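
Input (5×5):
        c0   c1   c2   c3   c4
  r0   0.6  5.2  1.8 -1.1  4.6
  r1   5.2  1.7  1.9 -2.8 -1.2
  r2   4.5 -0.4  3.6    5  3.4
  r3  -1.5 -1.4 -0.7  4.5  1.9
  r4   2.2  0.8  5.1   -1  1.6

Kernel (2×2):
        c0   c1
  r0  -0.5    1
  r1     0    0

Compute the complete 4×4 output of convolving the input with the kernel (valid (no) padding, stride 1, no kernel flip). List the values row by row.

4.9 -0.8 -2 5.15
-0.9 1.05 -3.75 0.2
-2.65 3.8 3.2 0.9
-0.65 0 4.85 -0.35

Output[0,0]: The receptive field on the input at this output position is [0.6 5.2 / 5.2 1.7]. Elementwise product with the kernel and sum: 0.6·-0.5 + 5.2·1.
Output[0,1]: The receptive field on the input at this output position is [5.2 1.8 / 1.7 1.9]. Elementwise product with the kernel and sum: 5.2·-0.5 + 1.8·1.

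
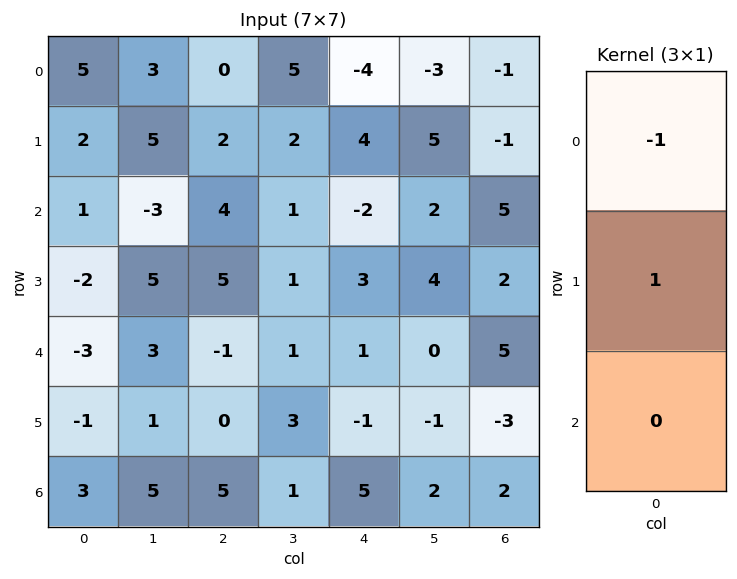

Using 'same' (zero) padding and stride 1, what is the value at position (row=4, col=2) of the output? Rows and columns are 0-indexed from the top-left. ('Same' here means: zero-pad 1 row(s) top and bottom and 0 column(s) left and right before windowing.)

The receptive field on the zero-padded input at this output position is [5 / -1 / 0]. Elementwise product with the kernel and sum: 5·-1 + -1·1.

-6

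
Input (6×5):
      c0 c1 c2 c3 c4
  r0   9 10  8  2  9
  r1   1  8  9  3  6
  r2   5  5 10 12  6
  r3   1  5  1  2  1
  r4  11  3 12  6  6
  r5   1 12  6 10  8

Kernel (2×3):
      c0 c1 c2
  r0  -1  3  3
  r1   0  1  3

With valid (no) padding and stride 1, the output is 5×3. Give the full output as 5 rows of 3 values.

80 38 46
85 74 48
48 68 49
56 34 32
64 87 58

Output[0,0]: The receptive field on the input at this output position is [9 10 8 / 1 8 9]. Elementwise product with the kernel and sum: 9·-1 + 10·3 + 8·3 + 8·1 + 9·3.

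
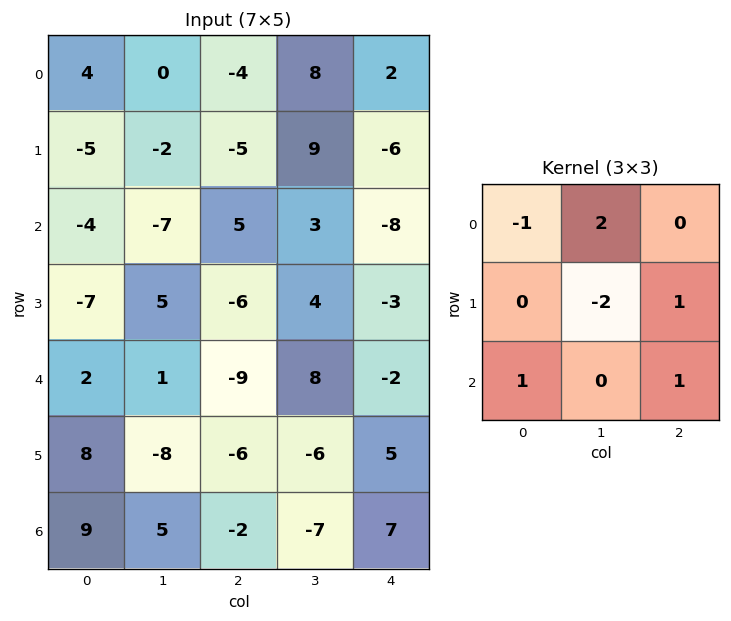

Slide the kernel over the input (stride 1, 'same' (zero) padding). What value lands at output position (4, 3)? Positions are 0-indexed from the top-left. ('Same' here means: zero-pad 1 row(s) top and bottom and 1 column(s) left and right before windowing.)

The receptive field on the zero-padded input at this output position is [-6 4 -3 / -9 8 -2 / -6 -6 5]. Elementwise product with the kernel and sum: -6·-1 + 4·2 + 8·-2 + -2·1 + -6·1 + 5·1.

-5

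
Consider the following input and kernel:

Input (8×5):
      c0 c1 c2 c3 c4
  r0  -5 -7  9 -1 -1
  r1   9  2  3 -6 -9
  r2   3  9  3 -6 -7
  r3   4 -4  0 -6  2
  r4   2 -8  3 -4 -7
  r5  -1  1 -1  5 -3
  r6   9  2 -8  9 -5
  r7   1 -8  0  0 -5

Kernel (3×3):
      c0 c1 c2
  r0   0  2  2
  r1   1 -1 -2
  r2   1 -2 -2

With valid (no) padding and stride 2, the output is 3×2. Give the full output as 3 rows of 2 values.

-16 52
44 1
11 -38

Output[0,0]: The receptive field on the input at this output position is [-5 -7 9 / 9 2 3 / 3 9 3]. Elementwise product with the kernel and sum: -7·2 + 9·2 + 9·1 + 2·-1 + 3·-2 + 3·1 + 9·-2 + 3·-2.
Output[0,1]: The receptive field on the input at this output position is [9 -1 -1 / 3 -6 -9 / 3 -6 -7]. Elementwise product with the kernel and sum: -1·2 + -1·2 + 3·1 + -6·-1 + -9·-2 + 3·1 + -6·-2 + -7·-2.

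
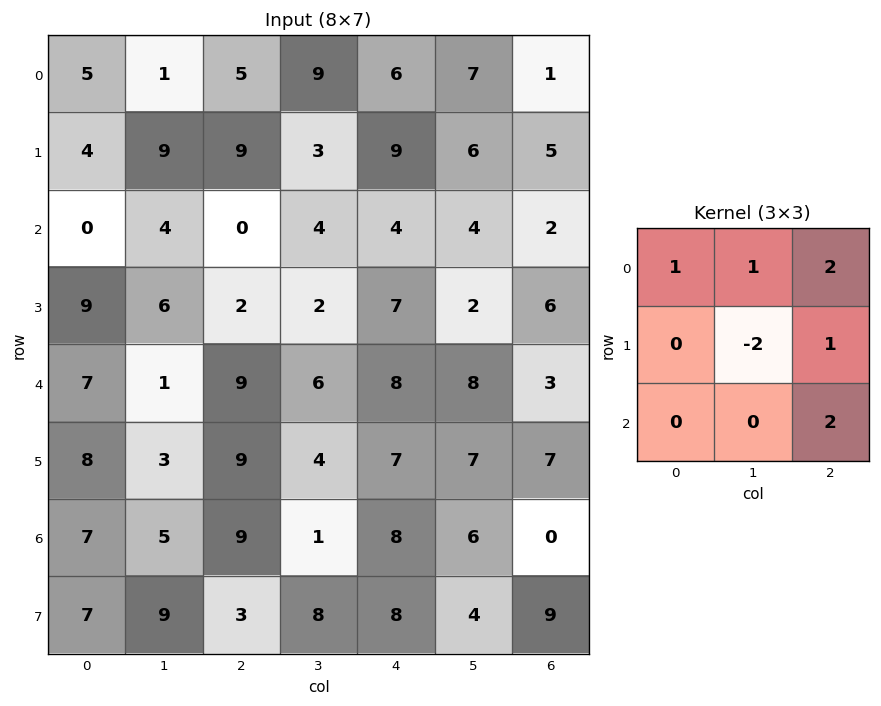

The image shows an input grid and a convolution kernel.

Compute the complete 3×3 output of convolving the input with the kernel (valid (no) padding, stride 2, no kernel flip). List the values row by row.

7 37 12
12 31 20
47 46 15

Output[0,0]: The receptive field on the input at this output position is [5 1 5 / 4 9 9 / 0 4 0]. Elementwise product with the kernel and sum: 5·1 + 1·1 + 5·2 + 9·-2 + 9·1 + 0·2.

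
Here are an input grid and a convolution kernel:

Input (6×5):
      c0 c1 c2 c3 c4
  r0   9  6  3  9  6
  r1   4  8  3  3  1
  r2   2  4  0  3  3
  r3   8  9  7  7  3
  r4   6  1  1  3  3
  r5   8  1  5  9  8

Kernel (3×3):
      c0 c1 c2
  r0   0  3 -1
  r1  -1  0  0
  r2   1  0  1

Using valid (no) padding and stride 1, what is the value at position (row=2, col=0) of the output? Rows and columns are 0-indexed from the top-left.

The receptive field on the input at this output position is [2 4 0 / 8 9 7 / 6 1 1]. Elementwise product with the kernel and sum: 4·3 + 0·-1 + 8·-1 + 6·1 + 1·1.

11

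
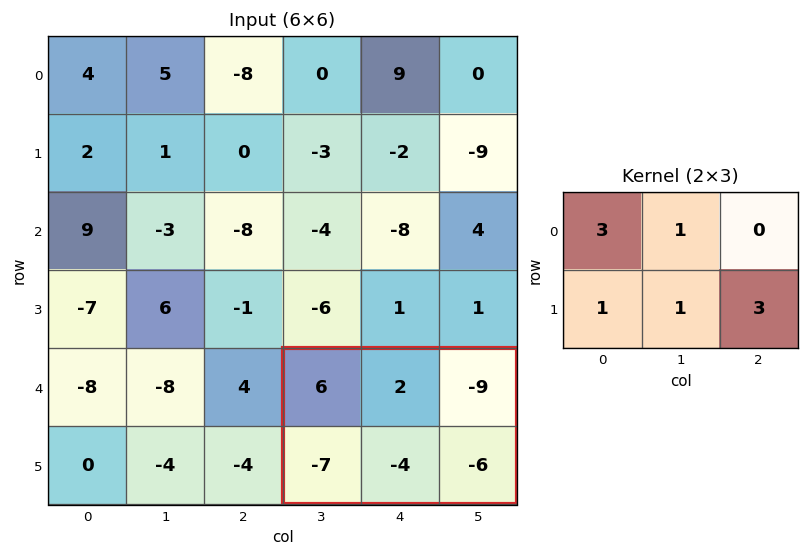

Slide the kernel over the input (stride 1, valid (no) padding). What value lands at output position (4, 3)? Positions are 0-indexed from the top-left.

-9

The receptive field on the input at this output position is [6 2 -9 / -7 -4 -6]. Elementwise product with the kernel and sum: 6·3 + 2·1 + -7·1 + -4·1 + -6·3.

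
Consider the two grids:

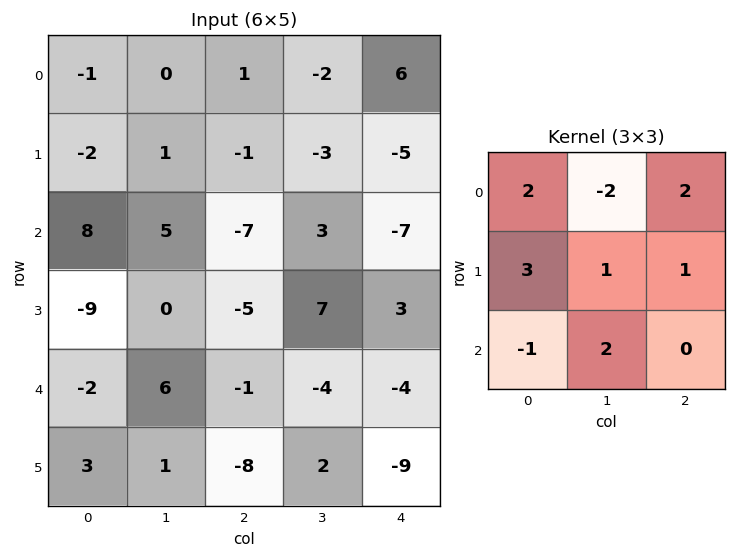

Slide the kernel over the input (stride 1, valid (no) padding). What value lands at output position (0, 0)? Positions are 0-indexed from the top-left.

The receptive field on the input at this output position is [-1 0 1 / -2 1 -1 / 8 5 -7]. Elementwise product with the kernel and sum: -1·2 + 0·-2 + 1·2 + -2·3 + 1·1 + -1·1 + 8·-1 + 5·2.

-4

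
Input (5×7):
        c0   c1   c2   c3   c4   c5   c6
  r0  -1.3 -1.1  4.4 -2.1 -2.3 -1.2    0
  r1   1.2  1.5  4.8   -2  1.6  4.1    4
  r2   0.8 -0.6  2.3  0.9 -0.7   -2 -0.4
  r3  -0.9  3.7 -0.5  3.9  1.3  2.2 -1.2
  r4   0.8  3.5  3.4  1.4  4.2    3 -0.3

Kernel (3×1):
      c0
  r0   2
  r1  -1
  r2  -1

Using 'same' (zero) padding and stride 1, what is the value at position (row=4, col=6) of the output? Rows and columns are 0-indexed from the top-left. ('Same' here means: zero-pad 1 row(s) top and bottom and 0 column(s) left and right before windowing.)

-2.1

The receptive field on the zero-padded input at this output position is [-1.2 / -0.3 / 0]. Elementwise product with the kernel and sum: -1.2·2 + -0.3·-1 + 0·-1.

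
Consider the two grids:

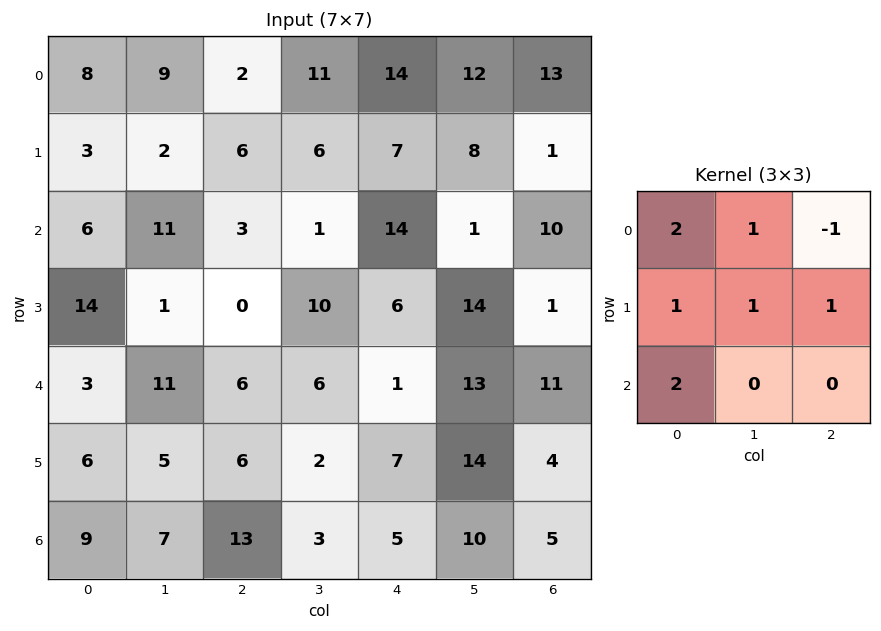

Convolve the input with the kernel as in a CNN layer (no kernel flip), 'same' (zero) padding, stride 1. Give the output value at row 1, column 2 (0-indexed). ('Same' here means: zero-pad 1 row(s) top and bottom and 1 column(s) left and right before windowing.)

45

The receptive field on the zero-padded input at this output position is [9 2 11 / 2 6 6 / 11 3 1]. Elementwise product with the kernel and sum: 9·2 + 2·1 + 11·-1 + 2·1 + 6·1 + 6·1 + 11·2.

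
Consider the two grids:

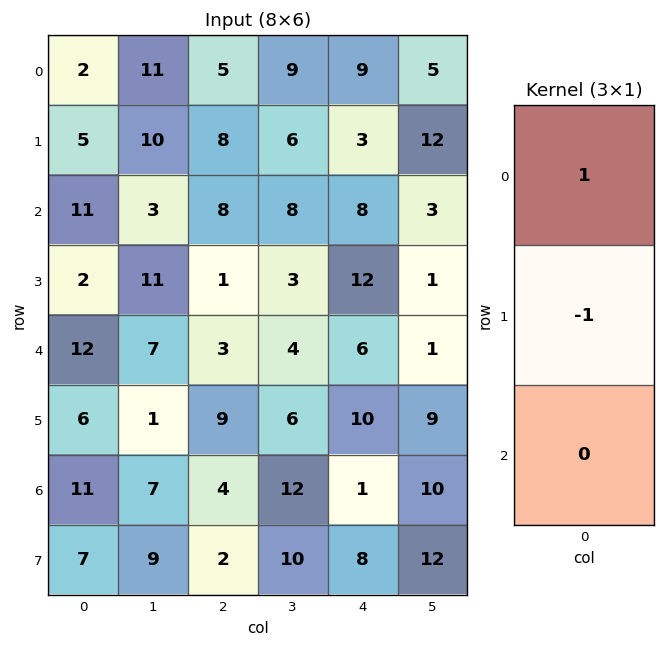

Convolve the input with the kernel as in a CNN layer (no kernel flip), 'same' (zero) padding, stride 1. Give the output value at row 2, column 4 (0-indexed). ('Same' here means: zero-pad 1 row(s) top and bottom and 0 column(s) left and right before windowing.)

-5

The receptive field on the zero-padded input at this output position is [3 / 8 / 12]. Elementwise product with the kernel and sum: 3·1 + 8·-1.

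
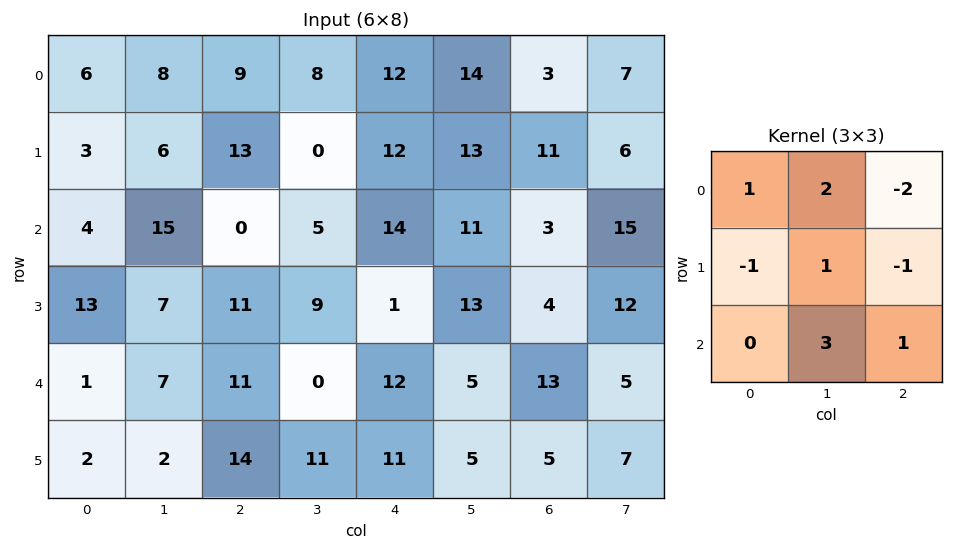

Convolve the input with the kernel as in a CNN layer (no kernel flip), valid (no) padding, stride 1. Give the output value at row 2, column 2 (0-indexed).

The receptive field on the input at this output position is [0 5 14 / 11 9 1 / 11 0 12]. Elementwise product with the kernel and sum: 0·1 + 5·2 + 14·-2 + 11·-1 + 9·1 + 1·-1 + 0·3 + 12·1.

-9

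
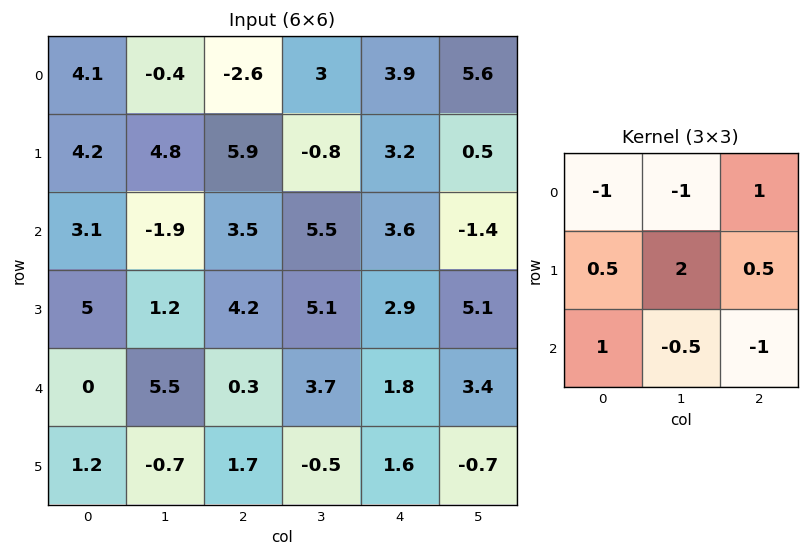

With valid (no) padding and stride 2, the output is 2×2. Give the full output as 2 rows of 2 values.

Output[0,0]: The receptive field on the input at this output position is [4.1 -0.4 -2.6 / 4.2 4.8 5.9 / 3.1 -1.9 3.5]. Elementwise product with the kernel and sum: 4.1·-1 + -0.4·-1 + -2.6·1 + 4.2·0.5 + 4.8·2 + 5.9·0.5 + 3.1·1 + -1.9·-0.5 + 3.5·-1.

8.9 3.6
6.25 5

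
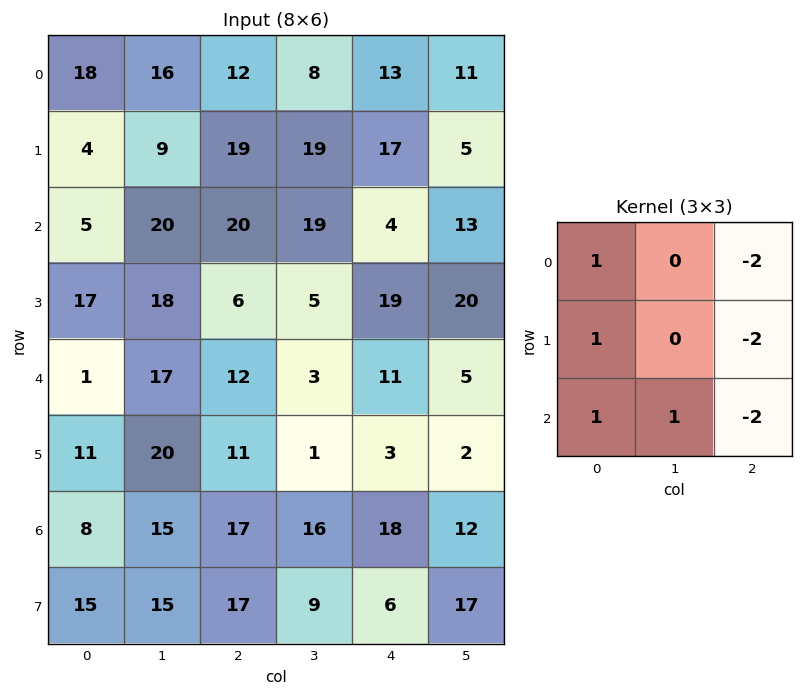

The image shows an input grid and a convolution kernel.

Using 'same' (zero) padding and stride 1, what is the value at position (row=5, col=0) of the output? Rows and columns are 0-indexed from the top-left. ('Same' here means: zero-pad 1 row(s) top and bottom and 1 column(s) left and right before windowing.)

-96

The receptive field on the zero-padded input at this output position is [0 1 17 / 0 11 20 / 0 8 15]. Elementwise product with the kernel and sum: 0·1 + 17·-2 + 0·1 + 20·-2 + 0·1 + 8·1 + 15·-2.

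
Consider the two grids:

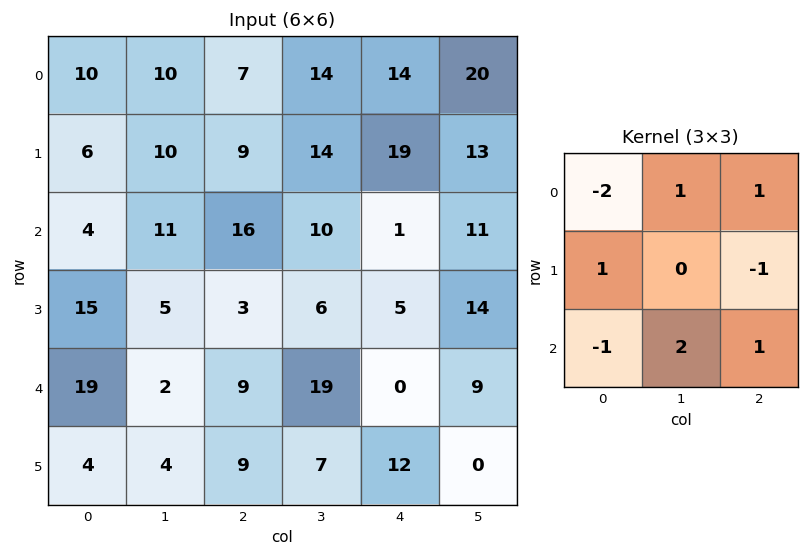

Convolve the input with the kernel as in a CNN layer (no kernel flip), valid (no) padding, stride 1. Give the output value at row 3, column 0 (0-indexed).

1

The receptive field on the input at this output position is [15 5 3 / 19 2 9 / 4 4 9]. Elementwise product with the kernel and sum: 15·-2 + 5·1 + 3·1 + 19·1 + 9·-1 + 4·-1 + 4·2 + 9·1.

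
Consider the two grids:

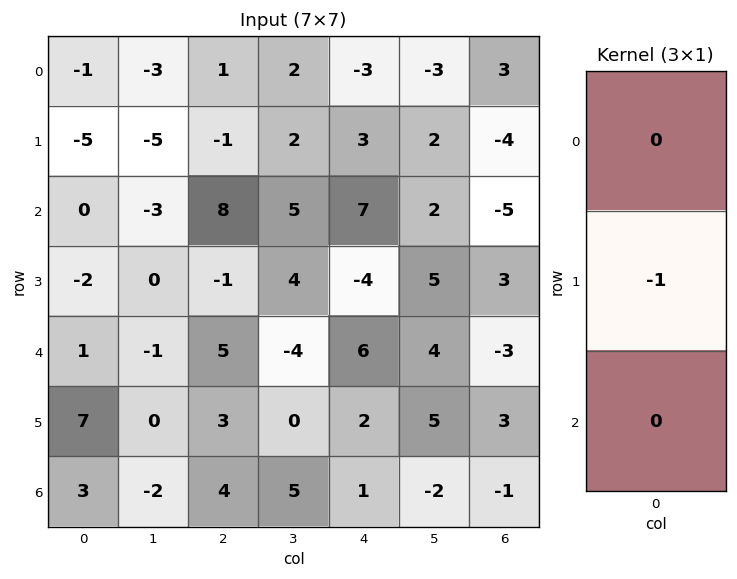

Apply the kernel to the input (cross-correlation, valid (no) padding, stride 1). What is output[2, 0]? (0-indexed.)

The receptive field on the input at this output position is [0 / -2 / 1]. Elementwise product with the kernel and sum: -2·-1.

2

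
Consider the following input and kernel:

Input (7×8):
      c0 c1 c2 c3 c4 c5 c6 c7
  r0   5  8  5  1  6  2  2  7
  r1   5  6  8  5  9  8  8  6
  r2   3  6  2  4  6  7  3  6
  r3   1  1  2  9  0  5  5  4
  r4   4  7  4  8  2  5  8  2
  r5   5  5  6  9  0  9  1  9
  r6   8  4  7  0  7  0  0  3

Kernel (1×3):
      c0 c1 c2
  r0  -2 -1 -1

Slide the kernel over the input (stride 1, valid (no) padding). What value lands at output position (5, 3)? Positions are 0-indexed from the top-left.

-27

The receptive field on the input at this output position is [9 0 9]. Elementwise product with the kernel and sum: 9·-2 + 0·-1 + 9·-1.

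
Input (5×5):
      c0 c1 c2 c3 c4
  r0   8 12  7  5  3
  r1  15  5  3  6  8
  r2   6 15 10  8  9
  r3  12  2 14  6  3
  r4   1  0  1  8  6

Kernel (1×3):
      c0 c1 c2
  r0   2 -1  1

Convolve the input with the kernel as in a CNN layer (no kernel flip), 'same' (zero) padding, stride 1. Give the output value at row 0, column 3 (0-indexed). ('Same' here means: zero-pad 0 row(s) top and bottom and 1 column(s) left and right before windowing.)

12

The receptive field on the zero-padded input at this output position is [7 5 3]. Elementwise product with the kernel and sum: 7·2 + 5·-1 + 3·1.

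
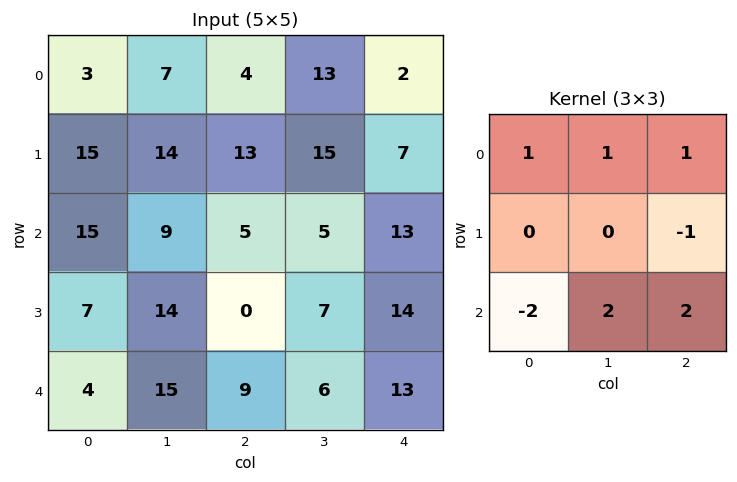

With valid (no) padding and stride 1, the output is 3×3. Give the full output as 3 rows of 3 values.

Output[0,0]: The receptive field on the input at this output position is [3 7 4 / 15 14 13 / 15 9 5]. Elementwise product with the kernel and sum: 3·1 + 7·1 + 4·1 + 13·-1 + 15·-2 + 9·2 + 5·2.
Output[0,1]: The receptive field on the input at this output position is [7 4 13 / 14 13 15 / 9 5 5]. Elementwise product with the kernel and sum: 7·1 + 4·1 + 13·1 + 15·-1 + 9·-2 + 5·2 + 5·2.

-1 11 38
51 23 64
69 12 29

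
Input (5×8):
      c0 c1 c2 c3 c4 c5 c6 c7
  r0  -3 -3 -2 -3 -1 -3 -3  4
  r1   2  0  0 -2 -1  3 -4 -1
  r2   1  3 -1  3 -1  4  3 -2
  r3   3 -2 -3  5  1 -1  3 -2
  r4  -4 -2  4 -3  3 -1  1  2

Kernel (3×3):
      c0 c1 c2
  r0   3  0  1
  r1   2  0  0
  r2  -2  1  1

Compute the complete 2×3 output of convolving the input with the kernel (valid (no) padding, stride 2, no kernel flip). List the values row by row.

Output[0,0]: The receptive field on the input at this output position is [-3 -3 -2 / 2 0 0 / 1 3 -1]. Elementwise product with the kernel and sum: -3·3 + -2·1 + 2·2 + 1·-2 + 3·1 + -1·1.
Output[0,1]: The receptive field on the input at this output position is [-2 -3 -1 / 0 -2 -1 / -1 3 -1]. Elementwise product with the kernel and sum: -2·3 + -1·1 + 0·2 + -1·-2 + 3·1 + -1·1.

-7 -3 1
18 -18 -4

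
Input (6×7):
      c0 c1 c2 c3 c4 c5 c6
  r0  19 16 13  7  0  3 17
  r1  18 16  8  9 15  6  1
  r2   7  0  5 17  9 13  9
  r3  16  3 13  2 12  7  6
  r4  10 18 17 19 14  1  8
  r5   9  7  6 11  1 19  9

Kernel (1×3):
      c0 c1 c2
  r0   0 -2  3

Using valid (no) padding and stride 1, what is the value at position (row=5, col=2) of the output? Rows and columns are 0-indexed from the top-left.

The receptive field on the input at this output position is [6 11 1]. Elementwise product with the kernel and sum: 11·-2 + 1·3.

-19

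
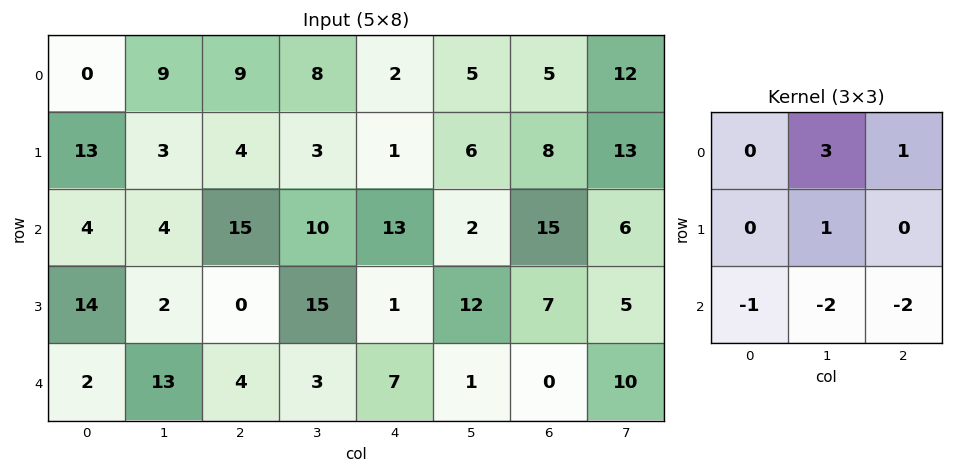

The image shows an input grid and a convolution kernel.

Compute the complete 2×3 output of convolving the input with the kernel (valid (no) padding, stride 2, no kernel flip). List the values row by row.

Output[0,0]: The receptive field on the input at this output position is [0 9 9 / 13 3 4 / 4 4 15]. Elementwise product with the kernel and sum: 9·3 + 9·1 + 3·1 + 4·-1 + 4·-2 + 15·-2.

-3 -32 -21
-7 34 24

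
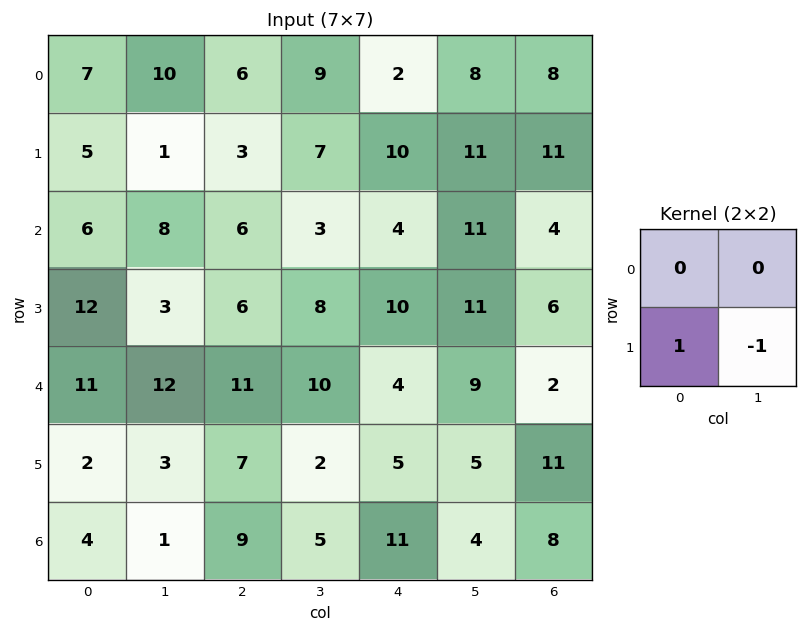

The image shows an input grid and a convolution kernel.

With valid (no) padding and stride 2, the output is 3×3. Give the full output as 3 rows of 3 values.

4 -4 -1
9 -2 -1
-1 5 0

Output[0,0]: The receptive field on the input at this output position is [7 10 / 5 1]. Elementwise product with the kernel and sum: 5·1 + 1·-1.
Output[0,1]: The receptive field on the input at this output position is [6 9 / 3 7]. Elementwise product with the kernel and sum: 3·1 + 7·-1.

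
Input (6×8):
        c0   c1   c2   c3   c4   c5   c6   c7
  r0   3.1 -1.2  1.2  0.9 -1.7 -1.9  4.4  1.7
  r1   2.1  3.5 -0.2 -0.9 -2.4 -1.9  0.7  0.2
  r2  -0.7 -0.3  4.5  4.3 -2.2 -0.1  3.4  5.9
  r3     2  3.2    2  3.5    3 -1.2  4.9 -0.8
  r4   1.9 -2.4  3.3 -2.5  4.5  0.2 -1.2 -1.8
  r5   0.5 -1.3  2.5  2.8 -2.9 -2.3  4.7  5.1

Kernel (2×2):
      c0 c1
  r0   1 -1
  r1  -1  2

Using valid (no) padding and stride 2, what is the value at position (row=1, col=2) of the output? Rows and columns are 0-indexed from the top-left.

-7.5

The receptive field on the input at this output position is [-2.2 -0.1 / 3 -1.2]. Elementwise product with the kernel and sum: -2.2·1 + -0.1·-1 + 3·-1 + -1.2·2.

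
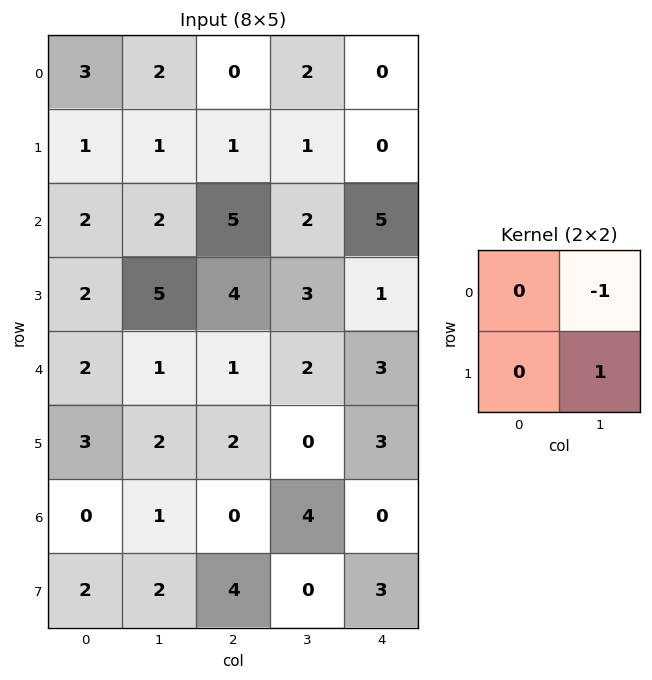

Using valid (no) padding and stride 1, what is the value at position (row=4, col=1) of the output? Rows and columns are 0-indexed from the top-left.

1

The receptive field on the input at this output position is [1 1 / 2 2]. Elementwise product with the kernel and sum: 1·-1 + 2·1.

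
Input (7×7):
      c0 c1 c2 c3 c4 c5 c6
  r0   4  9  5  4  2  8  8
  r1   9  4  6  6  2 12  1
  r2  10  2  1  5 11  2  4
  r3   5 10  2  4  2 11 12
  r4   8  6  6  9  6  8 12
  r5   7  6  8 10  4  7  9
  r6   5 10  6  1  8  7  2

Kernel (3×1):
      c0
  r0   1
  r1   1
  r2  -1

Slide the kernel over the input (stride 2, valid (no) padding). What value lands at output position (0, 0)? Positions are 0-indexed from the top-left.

The receptive field on the input at this output position is [4 / 9 / 10]. Elementwise product with the kernel and sum: 4·1 + 9·1 + 10·-1.

3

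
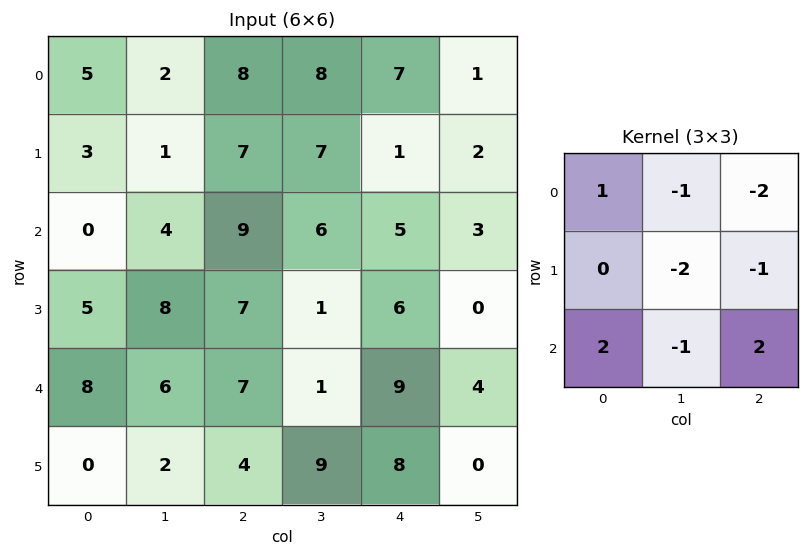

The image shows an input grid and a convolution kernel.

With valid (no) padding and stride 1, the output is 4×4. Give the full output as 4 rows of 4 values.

Output[0,0]: The receptive field on the input at this output position is [5 2 8 / 3 1 7 / 0 4 9]. Elementwise product with the kernel and sum: 5·1 + 2·-1 + 8·-2 + 1·-2 + 7·-1 + 0·2 + 4·-1 + 9·2.
Output[0,1]: The receptive field on the input at this output position is [2 8 8 / 1 7 7 / 4 9 6]. Elementwise product with the kernel and sum: 2·1 + 8·-1 + 8·-2 + 7·-2 + 7·-1 + 4·2 + 9·-1 + 6·2.

-8 -32 -7 8
-13 -33 6 -15
-21 -25 16 -16
-30 2 -2 -17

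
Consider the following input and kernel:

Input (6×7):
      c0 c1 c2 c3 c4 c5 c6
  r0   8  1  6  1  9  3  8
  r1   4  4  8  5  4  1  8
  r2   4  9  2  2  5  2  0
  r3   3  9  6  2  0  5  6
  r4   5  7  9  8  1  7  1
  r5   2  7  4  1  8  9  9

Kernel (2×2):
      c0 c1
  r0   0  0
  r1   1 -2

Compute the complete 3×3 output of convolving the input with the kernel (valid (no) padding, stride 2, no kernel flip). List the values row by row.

-4 -2 2
-15 2 -10
-12 2 -10

Output[0,0]: The receptive field on the input at this output position is [8 1 / 4 4]. Elementwise product with the kernel and sum: 4·1 + 4·-2.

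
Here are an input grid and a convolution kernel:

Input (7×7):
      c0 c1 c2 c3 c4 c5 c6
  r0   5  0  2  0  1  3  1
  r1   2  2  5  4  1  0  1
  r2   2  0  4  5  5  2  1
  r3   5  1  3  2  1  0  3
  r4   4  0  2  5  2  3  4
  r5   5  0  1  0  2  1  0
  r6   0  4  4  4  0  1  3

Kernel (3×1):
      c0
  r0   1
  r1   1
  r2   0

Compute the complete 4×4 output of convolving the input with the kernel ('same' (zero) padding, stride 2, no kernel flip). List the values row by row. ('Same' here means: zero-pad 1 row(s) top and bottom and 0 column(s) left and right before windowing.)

5 2 1 1
4 9 6 2
9 5 3 7
5 5 2 3

Output[0,0]: The receptive field on the zero-padded input at this output position is [0 / 5 / 2]. Elementwise product with the kernel and sum: 0·1 + 5·1.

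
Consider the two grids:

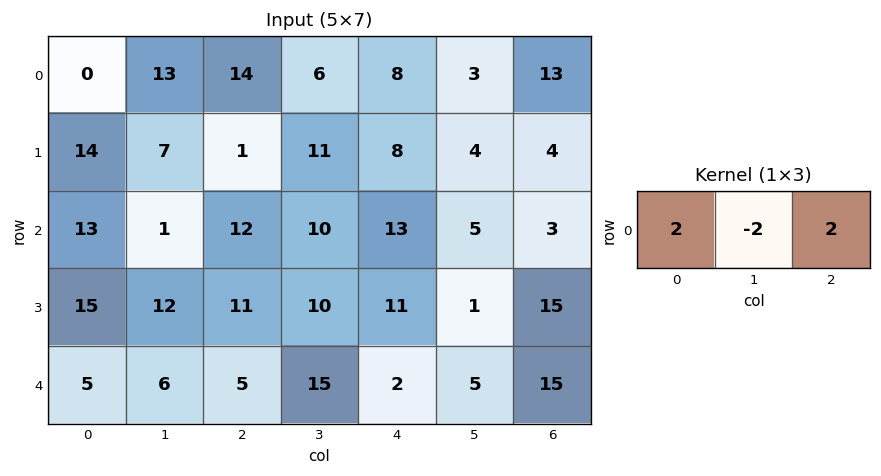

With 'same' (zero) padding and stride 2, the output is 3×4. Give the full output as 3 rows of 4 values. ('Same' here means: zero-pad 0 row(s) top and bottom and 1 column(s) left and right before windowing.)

26 10 2 -20
-24 -2 4 4
2 32 36 -20

Output[0,0]: The receptive field on the zero-padded input at this output position is [0 0 13]. Elementwise product with the kernel and sum: 0·2 + 0·-2 + 13·2.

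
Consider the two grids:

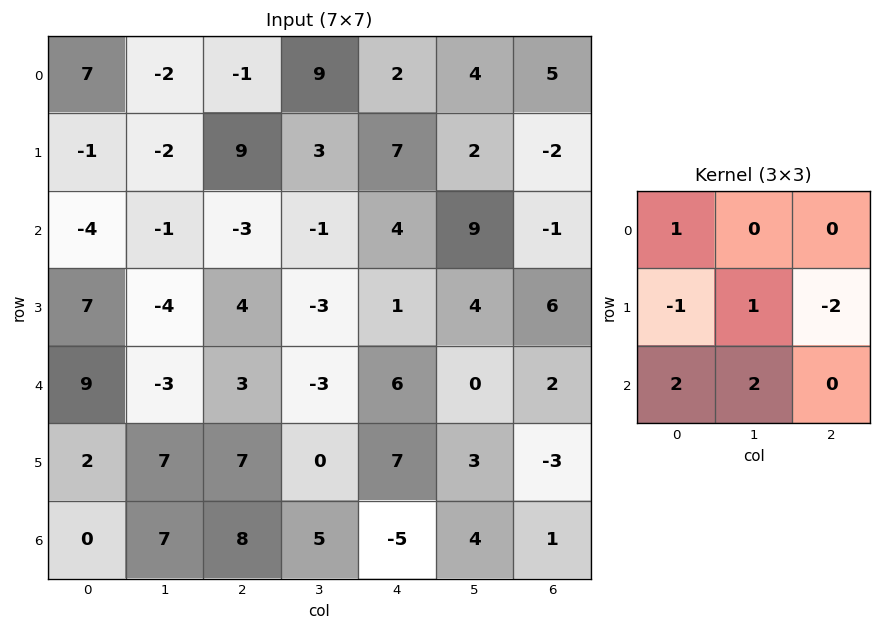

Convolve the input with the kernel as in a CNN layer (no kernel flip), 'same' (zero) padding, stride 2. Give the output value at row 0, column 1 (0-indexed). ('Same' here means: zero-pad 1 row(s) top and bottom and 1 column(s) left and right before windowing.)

-3

The receptive field on the zero-padded input at this output position is [0 0 0 / -2 -1 9 / -2 9 3]. Elementwise product with the kernel and sum: 0·1 + -2·-1 + -1·1 + 9·-2 + -2·2 + 9·2.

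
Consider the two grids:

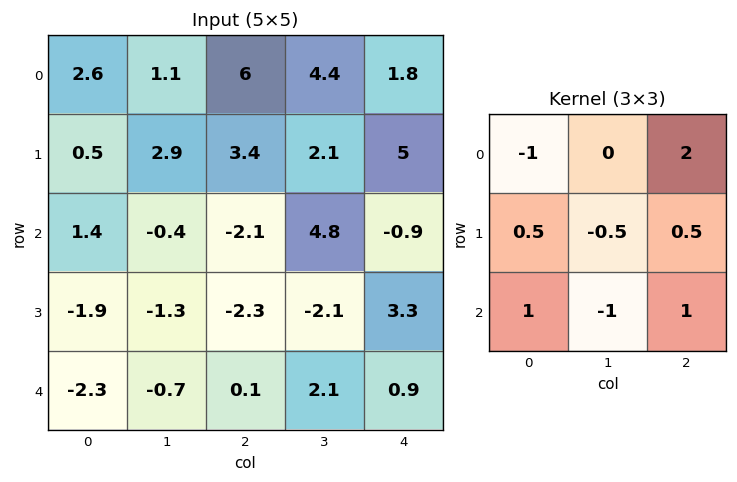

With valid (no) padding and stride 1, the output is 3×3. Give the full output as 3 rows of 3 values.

Output[0,0]: The receptive field on the input at this output position is [2.6 1.1 6 / 0.5 2.9 3.4 / 1.4 -0.4 -2.1]. Elementwise product with the kernel and sum: 2.6·-1 + 6·2 + 0.5·0.5 + 2.9·-0.5 + 3.4·0.5 + 1.4·1 + -0.4·-1 + -2.1·1.
Output[0,1]: The receptive field on the input at this output position is [1.1 6 4.4 / 2.9 3.4 2.1 / -0.4 -2.1 4.8]. Elementwise product with the kernel and sum: 1.1·-1 + 4.4·2 + 2.9·0.5 + 3.4·-0.5 + 2.1·0.5 + -0.4·1 + -2.1·-1 + 4.8·1.

9.6 15 -7.05
3.25 3.45 5.8
-8.55 10.75 0.75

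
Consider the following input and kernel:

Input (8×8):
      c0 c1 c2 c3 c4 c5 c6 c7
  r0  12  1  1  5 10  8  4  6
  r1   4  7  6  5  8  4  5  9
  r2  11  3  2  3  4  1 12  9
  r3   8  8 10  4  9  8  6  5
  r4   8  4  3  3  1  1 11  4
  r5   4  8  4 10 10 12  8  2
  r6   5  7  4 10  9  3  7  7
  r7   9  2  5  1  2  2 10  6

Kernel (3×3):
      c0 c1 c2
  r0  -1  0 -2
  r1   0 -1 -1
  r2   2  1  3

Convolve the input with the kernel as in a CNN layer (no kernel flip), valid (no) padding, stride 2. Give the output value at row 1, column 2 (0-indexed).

The receptive field on the input at this output position is [4 1 12 / 9 8 6 / 1 1 11]. Elementwise product with the kernel and sum: 4·-1 + 12·-2 + 8·-1 + 6·-1 + 1·2 + 1·1 + 11·3.

-6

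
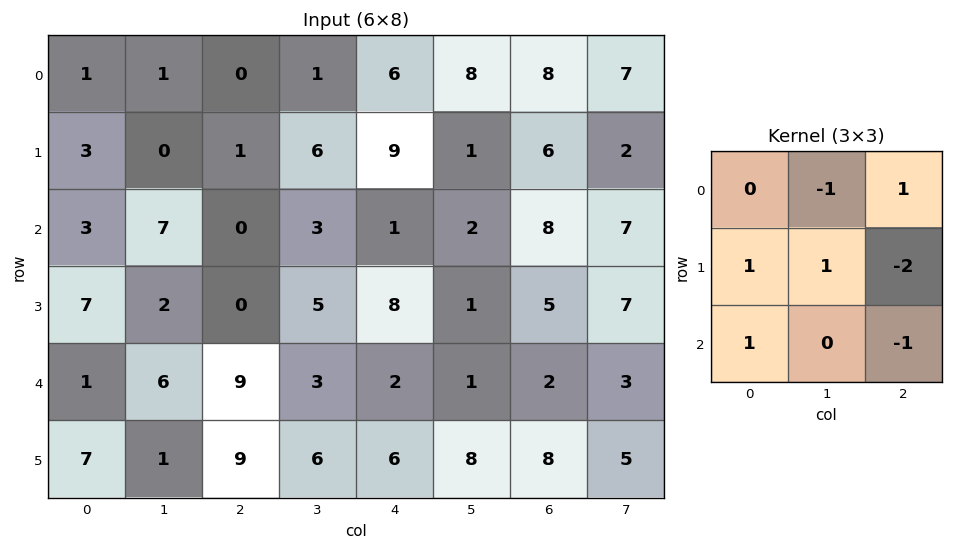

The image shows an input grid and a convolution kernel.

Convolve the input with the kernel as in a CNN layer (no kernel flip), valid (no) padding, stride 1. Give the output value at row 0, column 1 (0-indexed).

-6

The receptive field on the input at this output position is [1 0 1 / 0 1 6 / 7 0 3]. Elementwise product with the kernel and sum: 0·-1 + 1·1 + 0·1 + 1·1 + 6·-2 + 7·1 + 3·-1.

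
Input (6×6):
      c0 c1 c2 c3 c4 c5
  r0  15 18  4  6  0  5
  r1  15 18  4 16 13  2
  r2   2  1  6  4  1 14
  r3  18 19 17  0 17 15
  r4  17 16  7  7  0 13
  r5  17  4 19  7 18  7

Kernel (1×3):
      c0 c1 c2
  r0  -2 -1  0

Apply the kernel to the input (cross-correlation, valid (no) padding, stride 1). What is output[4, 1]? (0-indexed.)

-39

The receptive field on the input at this output position is [16 7 7]. Elementwise product with the kernel and sum: 16·-2 + 7·-1.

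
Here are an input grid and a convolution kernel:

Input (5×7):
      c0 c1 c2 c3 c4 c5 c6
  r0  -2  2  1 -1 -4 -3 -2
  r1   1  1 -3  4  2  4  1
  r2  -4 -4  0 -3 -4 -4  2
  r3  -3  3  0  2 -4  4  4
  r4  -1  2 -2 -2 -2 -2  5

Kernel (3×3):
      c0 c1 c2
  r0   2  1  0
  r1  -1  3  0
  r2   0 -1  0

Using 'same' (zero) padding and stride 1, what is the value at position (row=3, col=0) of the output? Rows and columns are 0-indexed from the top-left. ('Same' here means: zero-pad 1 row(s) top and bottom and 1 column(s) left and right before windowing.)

-12

The receptive field on the zero-padded input at this output position is [0 -4 -4 / 0 -3 3 / 0 -1 2]. Elementwise product with the kernel and sum: 0·2 + -4·1 + 0·-1 + -3·3 + -1·-1.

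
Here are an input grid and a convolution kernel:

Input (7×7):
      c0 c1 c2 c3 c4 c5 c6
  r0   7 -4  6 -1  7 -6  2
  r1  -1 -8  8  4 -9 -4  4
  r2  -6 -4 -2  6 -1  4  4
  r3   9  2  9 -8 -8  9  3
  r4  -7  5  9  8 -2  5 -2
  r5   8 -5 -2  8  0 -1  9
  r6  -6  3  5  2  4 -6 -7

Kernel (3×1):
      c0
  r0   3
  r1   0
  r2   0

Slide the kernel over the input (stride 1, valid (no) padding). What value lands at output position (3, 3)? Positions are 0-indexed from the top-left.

The receptive field on the input at this output position is [-8 / 8 / 8]. Elementwise product with the kernel and sum: -8·3.

-24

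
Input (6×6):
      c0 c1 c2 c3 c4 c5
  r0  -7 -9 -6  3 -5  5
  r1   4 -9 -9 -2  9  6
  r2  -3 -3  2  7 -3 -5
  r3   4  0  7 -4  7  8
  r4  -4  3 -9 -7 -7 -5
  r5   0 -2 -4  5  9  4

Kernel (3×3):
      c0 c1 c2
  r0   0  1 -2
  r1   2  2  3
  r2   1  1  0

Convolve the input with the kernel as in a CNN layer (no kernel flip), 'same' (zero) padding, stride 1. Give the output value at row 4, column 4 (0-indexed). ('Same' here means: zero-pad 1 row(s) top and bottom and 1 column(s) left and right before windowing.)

The receptive field on the zero-padded input at this output position is [-4 7 8 / -7 -7 -5 / 5 9 4]. Elementwise product with the kernel and sum: 7·1 + 8·-2 + -7·2 + -7·2 + -5·3 + 5·1 + 9·1.

-38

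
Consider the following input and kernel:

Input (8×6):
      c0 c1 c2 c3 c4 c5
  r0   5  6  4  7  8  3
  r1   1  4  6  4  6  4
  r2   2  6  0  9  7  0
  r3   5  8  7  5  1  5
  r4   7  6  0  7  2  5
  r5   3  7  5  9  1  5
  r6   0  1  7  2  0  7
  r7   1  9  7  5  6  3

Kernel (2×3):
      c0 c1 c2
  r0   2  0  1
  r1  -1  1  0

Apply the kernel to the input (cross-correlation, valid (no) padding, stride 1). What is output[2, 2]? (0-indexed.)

5

The receptive field on the input at this output position is [0 9 7 / 7 5 1]. Elementwise product with the kernel and sum: 0·2 + 7·1 + 7·-1 + 5·1.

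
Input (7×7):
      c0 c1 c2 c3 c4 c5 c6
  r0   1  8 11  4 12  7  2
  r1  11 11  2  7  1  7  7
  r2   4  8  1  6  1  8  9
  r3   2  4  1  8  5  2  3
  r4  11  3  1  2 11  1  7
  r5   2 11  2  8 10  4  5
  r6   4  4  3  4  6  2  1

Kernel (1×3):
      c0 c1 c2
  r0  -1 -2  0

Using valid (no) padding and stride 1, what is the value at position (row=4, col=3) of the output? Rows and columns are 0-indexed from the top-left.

-24

The receptive field on the input at this output position is [2 11 1]. Elementwise product with the kernel and sum: 2·-1 + 11·-2.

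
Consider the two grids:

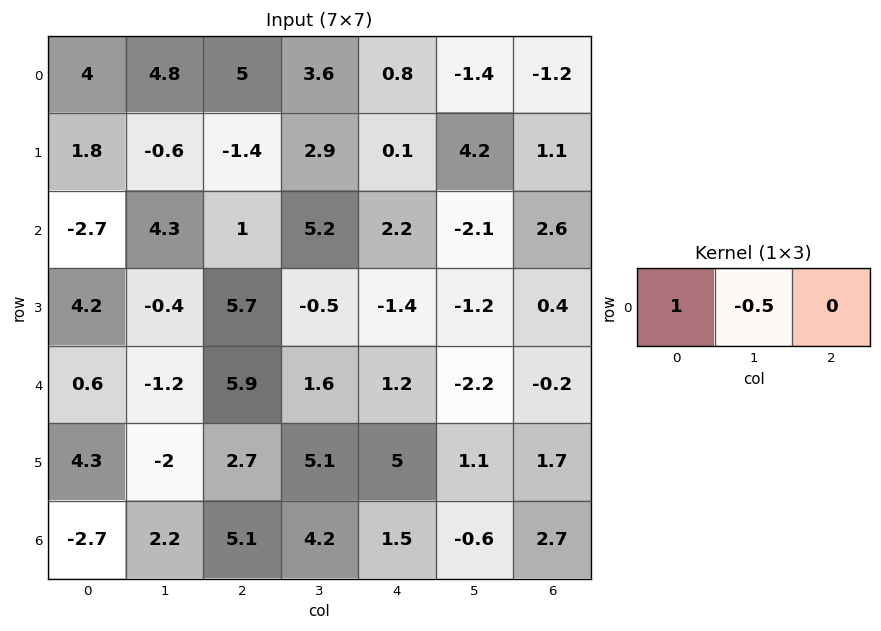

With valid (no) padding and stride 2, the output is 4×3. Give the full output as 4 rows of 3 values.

1.6 3.2 1.5
-4.85 -1.6 3.25
1.2 5.1 2.3
-3.8 3 1.8

Output[0,0]: The receptive field on the input at this output position is [4 4.8 5]. Elementwise product with the kernel and sum: 4·1 + 4.8·-0.5.
Output[0,1]: The receptive field on the input at this output position is [5 3.6 0.8]. Elementwise product with the kernel and sum: 5·1 + 3.6·-0.5.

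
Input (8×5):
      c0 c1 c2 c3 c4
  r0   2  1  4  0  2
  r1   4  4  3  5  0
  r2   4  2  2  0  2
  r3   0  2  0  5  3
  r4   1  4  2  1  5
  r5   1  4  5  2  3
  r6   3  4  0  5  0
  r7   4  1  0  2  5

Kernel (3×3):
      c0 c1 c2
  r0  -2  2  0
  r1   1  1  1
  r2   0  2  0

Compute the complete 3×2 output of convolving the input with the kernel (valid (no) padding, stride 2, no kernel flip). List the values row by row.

Output[0,0]: The receptive field on the input at this output position is [2 1 4 / 4 4 3 / 4 2 2]. Elementwise product with the kernel and sum: 2·-2 + 1·2 + 4·1 + 4·1 + 3·1 + 2·2.

13 0
6 6
24 18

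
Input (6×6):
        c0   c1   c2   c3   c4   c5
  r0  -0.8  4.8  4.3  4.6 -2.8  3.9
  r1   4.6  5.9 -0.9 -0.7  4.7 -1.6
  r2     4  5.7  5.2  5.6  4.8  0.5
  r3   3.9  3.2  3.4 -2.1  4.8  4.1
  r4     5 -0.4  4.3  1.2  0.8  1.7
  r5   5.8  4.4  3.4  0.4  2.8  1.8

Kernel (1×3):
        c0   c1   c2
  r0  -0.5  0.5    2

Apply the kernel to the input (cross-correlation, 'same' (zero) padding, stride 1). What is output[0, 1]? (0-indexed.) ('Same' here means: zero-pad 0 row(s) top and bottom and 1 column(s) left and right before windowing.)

11.4

The receptive field on the zero-padded input at this output position is [-0.8 4.8 4.3]. Elementwise product with the kernel and sum: -0.8·-0.5 + 4.8·0.5 + 4.3·2.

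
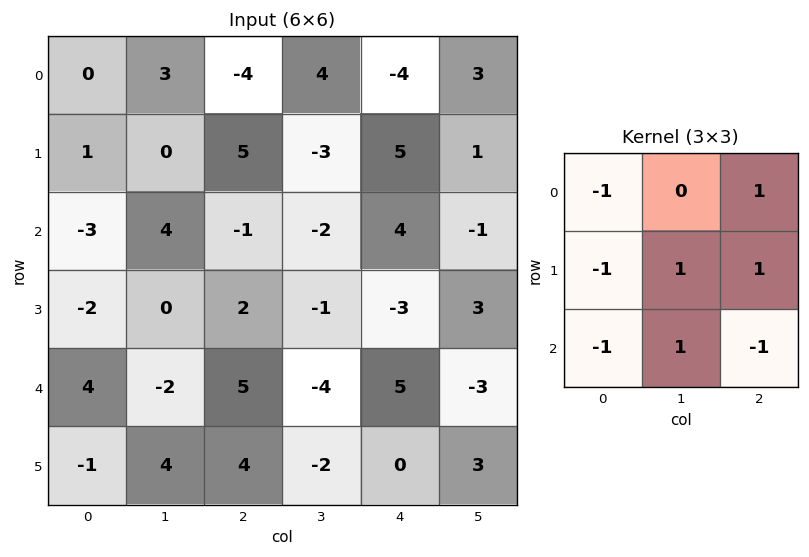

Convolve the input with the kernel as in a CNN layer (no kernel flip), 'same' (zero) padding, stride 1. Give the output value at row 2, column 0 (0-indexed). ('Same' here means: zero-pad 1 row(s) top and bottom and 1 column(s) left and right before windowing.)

The receptive field on the zero-padded input at this output position is [0 1 0 / 0 -3 4 / 0 -2 0]. Elementwise product with the kernel and sum: 0·-1 + 0·1 + 0·-1 + -3·1 + 4·1 + 0·-1 + -2·1 + 0·-1.

-1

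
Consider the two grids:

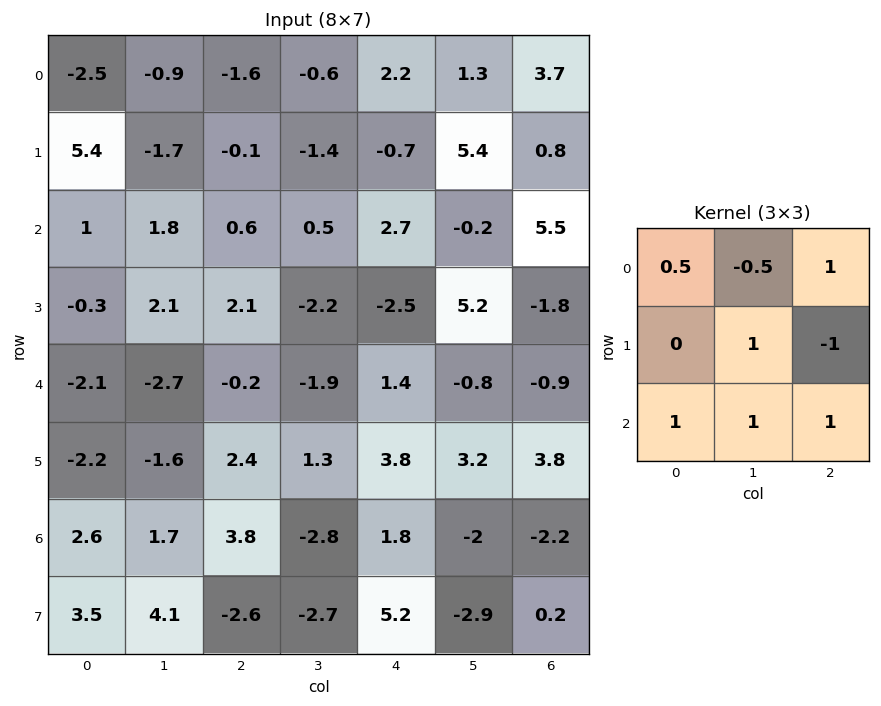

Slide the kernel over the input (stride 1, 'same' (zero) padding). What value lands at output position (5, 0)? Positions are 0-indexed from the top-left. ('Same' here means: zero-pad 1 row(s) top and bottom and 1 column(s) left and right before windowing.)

The receptive field on the zero-padded input at this output position is [0 -2.1 -2.7 / 0 -2.2 -1.6 / 0 2.6 1.7]. Elementwise product with the kernel and sum: 0·0.5 + -2.1·-0.5 + -2.7·1 + -2.2·1 + -1.6·-1 + 0·1 + 2.6·1 + 1.7·1.

2.05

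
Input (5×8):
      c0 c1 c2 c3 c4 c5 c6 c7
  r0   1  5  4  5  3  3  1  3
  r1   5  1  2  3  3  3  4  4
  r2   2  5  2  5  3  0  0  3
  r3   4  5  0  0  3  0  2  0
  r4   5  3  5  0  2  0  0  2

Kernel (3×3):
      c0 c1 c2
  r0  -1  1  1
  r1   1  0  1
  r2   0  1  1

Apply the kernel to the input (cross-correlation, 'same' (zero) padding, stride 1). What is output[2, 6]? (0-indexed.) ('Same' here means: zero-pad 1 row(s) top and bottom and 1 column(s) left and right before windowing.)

10

The receptive field on the zero-padded input at this output position is [3 4 4 / 0 0 3 / 0 2 0]. Elementwise product with the kernel and sum: 3·-1 + 4·1 + 4·1 + 0·1 + 3·1 + 2·1 + 0·1.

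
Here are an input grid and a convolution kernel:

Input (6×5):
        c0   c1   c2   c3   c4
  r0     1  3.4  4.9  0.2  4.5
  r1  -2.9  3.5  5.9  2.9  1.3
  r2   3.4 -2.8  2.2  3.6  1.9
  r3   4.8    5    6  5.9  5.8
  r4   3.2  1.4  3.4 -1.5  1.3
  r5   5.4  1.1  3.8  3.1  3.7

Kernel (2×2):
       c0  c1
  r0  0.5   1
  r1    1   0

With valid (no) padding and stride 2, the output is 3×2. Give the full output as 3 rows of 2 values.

Output[0,0]: The receptive field on the input at this output position is [1 3.4 / -2.9 3.5]. Elementwise product with the kernel and sum: 1·0.5 + 3.4·1 + -2.9·1.
Output[0,1]: The receptive field on the input at this output position is [4.9 0.2 / 5.9 2.9]. Elementwise product with the kernel and sum: 4.9·0.5 + 0.2·1 + 5.9·1.

1 8.55
3.7 10.7
8.4 4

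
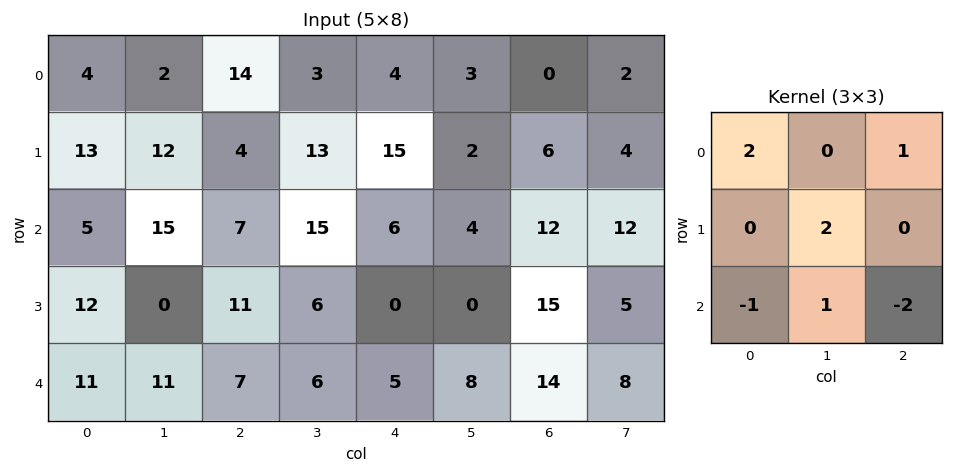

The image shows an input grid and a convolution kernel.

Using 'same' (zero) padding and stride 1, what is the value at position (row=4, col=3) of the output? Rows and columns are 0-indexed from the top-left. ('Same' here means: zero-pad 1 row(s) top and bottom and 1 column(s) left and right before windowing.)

34

The receptive field on the zero-padded input at this output position is [11 6 0 / 7 6 5 / 0 0 0]. Elementwise product with the kernel and sum: 11·2 + 0·1 + 6·2 + 0·-1 + 0·1 + 0·-2.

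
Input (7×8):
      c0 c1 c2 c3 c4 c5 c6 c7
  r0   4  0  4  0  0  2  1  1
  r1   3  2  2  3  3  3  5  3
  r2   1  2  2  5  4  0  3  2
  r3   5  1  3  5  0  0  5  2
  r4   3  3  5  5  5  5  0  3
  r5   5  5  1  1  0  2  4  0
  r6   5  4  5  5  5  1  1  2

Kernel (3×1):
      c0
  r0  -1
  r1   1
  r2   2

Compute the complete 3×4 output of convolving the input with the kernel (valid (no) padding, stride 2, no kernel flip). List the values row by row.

Output[0,0]: The receptive field on the input at this output position is [4 / 3 / 1]. Elementwise product with the kernel and sum: 4·-1 + 3·1 + 1·2.
Output[0,1]: The receptive field on the input at this output position is [4 / 2 / 2]. Elementwise product with the kernel and sum: 4·-1 + 2·1 + 2·2.

1 2 11 10
10 11 6 2
12 6 5 6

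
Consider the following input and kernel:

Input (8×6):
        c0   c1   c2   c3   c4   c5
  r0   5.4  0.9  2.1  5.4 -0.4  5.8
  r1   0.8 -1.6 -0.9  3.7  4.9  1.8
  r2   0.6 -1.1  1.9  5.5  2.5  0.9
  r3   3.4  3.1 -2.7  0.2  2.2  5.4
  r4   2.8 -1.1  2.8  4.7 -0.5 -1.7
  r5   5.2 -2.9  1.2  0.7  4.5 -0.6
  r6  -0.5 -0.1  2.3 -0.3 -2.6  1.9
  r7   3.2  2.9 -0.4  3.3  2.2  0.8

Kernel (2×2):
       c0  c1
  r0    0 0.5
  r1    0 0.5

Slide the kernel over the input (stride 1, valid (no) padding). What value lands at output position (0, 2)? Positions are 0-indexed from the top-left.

4.55

The receptive field on the input at this output position is [2.1 5.4 / -0.9 3.7]. Elementwise product with the kernel and sum: 5.4·0.5 + 3.7·0.5.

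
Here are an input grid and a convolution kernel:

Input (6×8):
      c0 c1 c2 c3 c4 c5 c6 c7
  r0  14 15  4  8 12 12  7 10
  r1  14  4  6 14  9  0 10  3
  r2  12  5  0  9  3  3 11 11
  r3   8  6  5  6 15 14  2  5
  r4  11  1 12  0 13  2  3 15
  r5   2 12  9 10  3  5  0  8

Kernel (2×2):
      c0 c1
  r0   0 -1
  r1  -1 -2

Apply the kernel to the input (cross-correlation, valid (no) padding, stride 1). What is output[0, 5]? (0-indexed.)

The receptive field on the input at this output position is [12 7 / 0 10]. Elementwise product with the kernel and sum: 7·-1 + 0·-1 + 10·-2.

-27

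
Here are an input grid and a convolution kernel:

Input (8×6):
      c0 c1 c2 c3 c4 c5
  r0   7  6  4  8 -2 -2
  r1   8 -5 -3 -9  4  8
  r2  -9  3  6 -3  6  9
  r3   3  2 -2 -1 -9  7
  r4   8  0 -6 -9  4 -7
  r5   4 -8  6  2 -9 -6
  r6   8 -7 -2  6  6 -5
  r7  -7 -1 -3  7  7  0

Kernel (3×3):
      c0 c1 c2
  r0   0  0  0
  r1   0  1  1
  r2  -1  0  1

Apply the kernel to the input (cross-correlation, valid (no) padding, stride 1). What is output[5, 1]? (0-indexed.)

The receptive field on the input at this output position is [-8 6 2 / -7 -2 6 / -1 -3 7]. Elementwise product with the kernel and sum: -2·1 + 6·1 + -1·-1 + 7·1.

12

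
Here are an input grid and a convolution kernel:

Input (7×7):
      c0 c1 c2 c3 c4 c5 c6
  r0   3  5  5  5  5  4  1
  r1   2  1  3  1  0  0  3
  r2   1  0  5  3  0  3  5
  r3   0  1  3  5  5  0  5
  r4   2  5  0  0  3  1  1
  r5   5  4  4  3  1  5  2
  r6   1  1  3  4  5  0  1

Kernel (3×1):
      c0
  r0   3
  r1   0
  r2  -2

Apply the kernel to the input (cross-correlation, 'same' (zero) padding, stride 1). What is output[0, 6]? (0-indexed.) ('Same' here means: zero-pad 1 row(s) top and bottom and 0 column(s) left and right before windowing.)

-6

The receptive field on the zero-padded input at this output position is [0 / 1 / 3]. Elementwise product with the kernel and sum: 0·3 + 3·-2.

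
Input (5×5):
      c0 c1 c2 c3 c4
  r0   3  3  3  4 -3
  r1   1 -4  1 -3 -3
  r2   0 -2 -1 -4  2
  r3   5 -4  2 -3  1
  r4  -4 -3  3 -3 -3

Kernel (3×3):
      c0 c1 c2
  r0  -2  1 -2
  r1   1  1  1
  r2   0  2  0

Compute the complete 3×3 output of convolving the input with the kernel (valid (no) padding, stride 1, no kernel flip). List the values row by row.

-15 -19 -9
-19 12 -8
-3 12 -12

Output[0,0]: The receptive field on the input at this output position is [3 3 3 / 1 -4 1 / 0 -2 -1]. Elementwise product with the kernel and sum: 3·-2 + 3·1 + 3·-2 + 1·1 + -4·1 + 1·1 + -2·2.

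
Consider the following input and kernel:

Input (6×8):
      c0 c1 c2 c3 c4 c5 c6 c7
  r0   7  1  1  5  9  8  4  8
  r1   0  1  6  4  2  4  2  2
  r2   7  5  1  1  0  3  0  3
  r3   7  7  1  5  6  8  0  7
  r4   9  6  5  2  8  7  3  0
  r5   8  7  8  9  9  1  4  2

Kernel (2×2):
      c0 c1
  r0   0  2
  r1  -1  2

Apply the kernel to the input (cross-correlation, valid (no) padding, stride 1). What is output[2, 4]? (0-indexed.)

16

The receptive field on the input at this output position is [0 3 / 6 8]. Elementwise product with the kernel and sum: 3·2 + 6·-1 + 8·2.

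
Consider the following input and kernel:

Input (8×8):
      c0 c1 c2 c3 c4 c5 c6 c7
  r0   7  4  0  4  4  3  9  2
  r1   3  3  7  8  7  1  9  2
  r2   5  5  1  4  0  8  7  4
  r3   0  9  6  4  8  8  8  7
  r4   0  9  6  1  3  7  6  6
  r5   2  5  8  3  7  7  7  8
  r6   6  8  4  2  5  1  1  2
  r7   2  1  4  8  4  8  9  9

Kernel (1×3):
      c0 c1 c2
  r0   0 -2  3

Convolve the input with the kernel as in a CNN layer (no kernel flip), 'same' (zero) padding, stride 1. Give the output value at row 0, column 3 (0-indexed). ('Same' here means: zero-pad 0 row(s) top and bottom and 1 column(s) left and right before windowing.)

4

The receptive field on the zero-padded input at this output position is [0 4 4]. Elementwise product with the kernel and sum: 4·-2 + 4·3.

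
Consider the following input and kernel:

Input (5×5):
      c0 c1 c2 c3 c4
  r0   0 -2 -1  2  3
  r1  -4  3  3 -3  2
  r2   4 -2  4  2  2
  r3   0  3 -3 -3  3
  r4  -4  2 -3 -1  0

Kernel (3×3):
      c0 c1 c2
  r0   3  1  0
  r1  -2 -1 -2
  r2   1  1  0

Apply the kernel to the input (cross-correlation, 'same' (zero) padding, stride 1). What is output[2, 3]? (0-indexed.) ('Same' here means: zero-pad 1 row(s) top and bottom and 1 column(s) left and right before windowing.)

The receptive field on the zero-padded input at this output position is [3 -3 2 / 4 2 2 / -3 -3 3]. Elementwise product with the kernel and sum: 3·3 + -3·1 + 4·-2 + 2·-1 + 2·-2 + -3·1 + -3·1.

-14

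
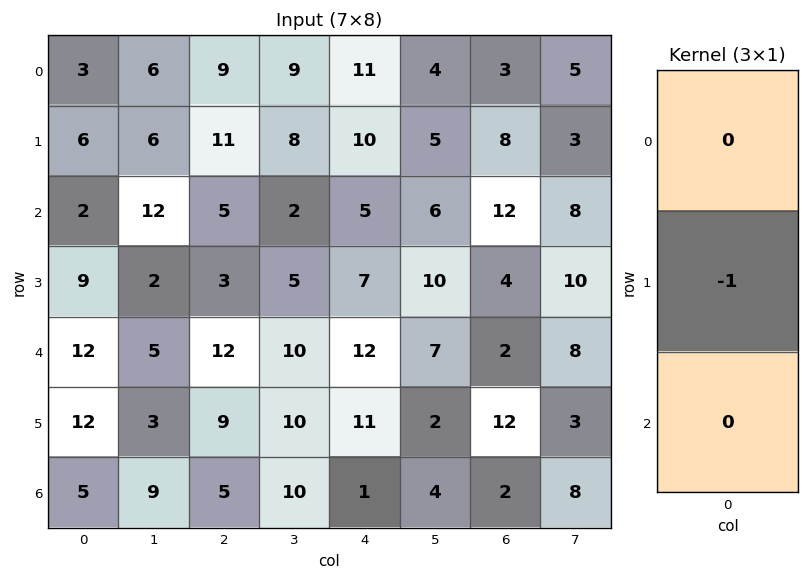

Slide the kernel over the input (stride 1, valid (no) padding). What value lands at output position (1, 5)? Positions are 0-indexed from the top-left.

-6

The receptive field on the input at this output position is [5 / 6 / 10]. Elementwise product with the kernel and sum: 6·-1.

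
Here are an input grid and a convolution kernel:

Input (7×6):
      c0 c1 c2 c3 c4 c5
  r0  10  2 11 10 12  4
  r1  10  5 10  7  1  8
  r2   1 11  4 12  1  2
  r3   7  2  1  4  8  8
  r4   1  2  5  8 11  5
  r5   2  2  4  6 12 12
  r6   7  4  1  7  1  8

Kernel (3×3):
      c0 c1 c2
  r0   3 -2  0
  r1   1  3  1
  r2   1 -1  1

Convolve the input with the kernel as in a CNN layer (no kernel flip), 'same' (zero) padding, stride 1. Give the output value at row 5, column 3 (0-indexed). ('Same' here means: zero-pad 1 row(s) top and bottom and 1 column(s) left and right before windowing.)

28

The receptive field on the zero-padded input at this output position is [5 8 11 / 4 6 12 / 1 7 1]. Elementwise product with the kernel and sum: 5·3 + 8·-2 + 4·1 + 6·3 + 12·1 + 1·1 + 7·-1 + 1·1.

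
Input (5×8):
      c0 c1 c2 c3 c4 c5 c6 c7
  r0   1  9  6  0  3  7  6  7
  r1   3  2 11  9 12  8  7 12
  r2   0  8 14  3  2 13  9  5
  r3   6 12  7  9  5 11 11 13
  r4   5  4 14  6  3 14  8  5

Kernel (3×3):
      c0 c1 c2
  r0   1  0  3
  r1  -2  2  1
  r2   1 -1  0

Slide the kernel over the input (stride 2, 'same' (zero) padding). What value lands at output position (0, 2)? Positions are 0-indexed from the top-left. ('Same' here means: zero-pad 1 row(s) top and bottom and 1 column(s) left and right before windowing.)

The receptive field on the zero-padded input at this output position is [0 0 0 / 0 3 7 / 9 12 8]. Elementwise product with the kernel and sum: 0·1 + 0·3 + 0·-2 + 3·2 + 7·1 + 9·1 + 12·-1.

10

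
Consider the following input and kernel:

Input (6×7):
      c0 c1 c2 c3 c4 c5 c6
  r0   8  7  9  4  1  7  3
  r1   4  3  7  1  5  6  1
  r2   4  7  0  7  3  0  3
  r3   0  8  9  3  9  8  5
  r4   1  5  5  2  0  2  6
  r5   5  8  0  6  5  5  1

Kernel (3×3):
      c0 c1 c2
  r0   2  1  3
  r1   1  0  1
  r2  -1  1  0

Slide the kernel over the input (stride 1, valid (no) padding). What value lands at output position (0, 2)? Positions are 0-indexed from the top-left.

The receptive field on the input at this output position is [9 4 1 / 7 1 5 / 0 7 3]. Elementwise product with the kernel and sum: 9·2 + 4·1 + 1·3 + 7·1 + 5·1 + 0·-1 + 7·1.

44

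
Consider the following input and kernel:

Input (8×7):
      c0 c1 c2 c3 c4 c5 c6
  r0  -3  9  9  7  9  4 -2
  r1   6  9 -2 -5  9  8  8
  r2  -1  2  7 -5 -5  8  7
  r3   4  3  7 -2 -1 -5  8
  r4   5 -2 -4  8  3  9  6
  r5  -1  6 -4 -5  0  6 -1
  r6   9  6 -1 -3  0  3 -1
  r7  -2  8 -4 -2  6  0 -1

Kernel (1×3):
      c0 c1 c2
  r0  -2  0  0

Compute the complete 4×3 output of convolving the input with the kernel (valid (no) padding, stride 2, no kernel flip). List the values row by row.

Output[0,0]: The receptive field on the input at this output position is [-3 9 9]. Elementwise product with the kernel and sum: -3·-2.

6 -18 -18
2 -14 10
-10 8 -6
-18 2 0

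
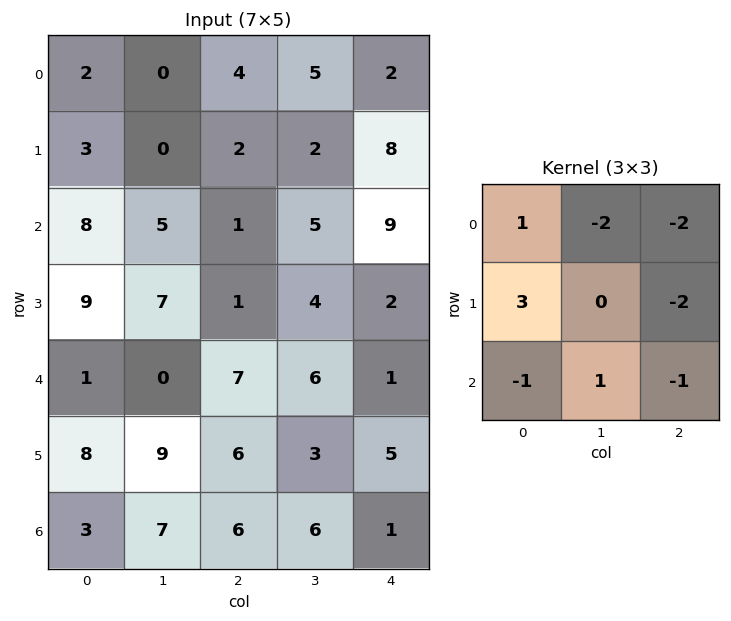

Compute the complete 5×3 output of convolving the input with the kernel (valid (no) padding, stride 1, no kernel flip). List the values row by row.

-5 -31 -25
18 -13 -32
13 7 -30
-23 -21 0
-3 -12 0

Output[0,0]: The receptive field on the input at this output position is [2 0 4 / 3 0 2 / 8 5 1]. Elementwise product with the kernel and sum: 2·1 + 0·-2 + 4·-2 + 3·3 + 2·-2 + 8·-1 + 5·1 + 1·-1.
Output[0,1]: The receptive field on the input at this output position is [0 4 5 / 0 2 2 / 5 1 5]. Elementwise product with the kernel and sum: 0·1 + 4·-2 + 5·-2 + 0·3 + 2·-2 + 5·-1 + 1·1 + 5·-1.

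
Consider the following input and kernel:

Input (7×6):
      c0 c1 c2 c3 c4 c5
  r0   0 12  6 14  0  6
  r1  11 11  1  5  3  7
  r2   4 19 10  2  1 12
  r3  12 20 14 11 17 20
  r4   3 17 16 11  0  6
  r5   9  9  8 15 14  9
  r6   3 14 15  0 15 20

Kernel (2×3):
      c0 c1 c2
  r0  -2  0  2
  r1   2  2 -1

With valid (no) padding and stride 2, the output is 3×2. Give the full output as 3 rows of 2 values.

55 -3
62 15
54 0

Output[0,0]: The receptive field on the input at this output position is [0 12 6 / 11 11 1]. Elementwise product with the kernel and sum: 0·-2 + 6·2 + 11·2 + 11·2 + 1·-1.
Output[0,1]: The receptive field on the input at this output position is [6 14 0 / 1 5 3]. Elementwise product with the kernel and sum: 6·-2 + 0·2 + 1·2 + 5·2 + 3·-1.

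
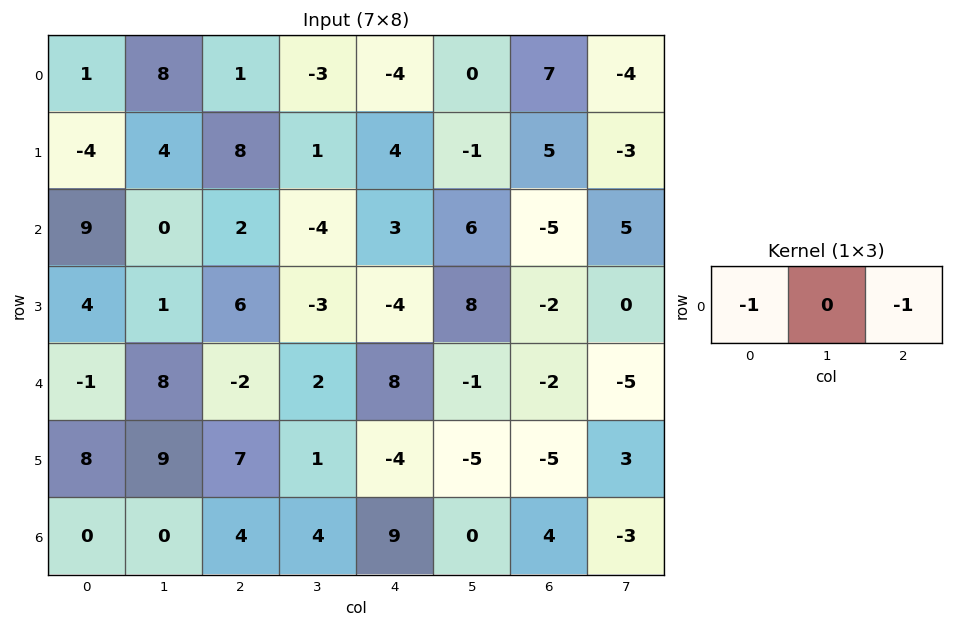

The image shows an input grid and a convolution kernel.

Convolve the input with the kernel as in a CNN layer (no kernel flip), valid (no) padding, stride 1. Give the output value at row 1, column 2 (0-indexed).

-12

The receptive field on the input at this output position is [8 1 4]. Elementwise product with the kernel and sum: 8·-1 + 4·-1.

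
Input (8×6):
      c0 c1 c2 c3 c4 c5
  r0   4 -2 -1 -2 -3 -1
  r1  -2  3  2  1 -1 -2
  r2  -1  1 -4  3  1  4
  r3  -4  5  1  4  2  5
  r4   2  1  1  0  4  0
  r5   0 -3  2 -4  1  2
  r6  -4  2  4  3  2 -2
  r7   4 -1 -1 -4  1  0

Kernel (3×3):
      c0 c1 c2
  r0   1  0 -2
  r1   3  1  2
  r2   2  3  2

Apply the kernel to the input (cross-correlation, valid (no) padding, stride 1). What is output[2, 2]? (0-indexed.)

15

The receptive field on the input at this output position is [-4 3 1 / 1 4 2 / 1 0 4]. Elementwise product with the kernel and sum: -4·1 + 1·-2 + 1·3 + 4·1 + 2·2 + 1·2 + 0·3 + 4·2.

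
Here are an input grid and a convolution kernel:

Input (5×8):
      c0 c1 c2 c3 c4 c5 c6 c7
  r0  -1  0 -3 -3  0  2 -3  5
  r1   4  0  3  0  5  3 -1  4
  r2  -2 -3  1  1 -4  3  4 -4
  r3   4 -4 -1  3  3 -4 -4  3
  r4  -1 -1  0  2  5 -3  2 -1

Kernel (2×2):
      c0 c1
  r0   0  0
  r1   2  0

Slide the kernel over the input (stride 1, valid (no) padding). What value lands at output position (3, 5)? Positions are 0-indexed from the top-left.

-6

The receptive field on the input at this output position is [-4 -4 / -3 2]. Elementwise product with the kernel and sum: -3·2.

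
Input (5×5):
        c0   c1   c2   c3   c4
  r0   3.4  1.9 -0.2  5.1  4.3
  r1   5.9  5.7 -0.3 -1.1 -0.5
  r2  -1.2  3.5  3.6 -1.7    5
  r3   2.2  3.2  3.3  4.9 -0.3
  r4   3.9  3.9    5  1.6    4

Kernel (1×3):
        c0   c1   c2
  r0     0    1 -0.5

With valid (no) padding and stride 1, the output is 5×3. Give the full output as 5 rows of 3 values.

Output[0,0]: The receptive field on the input at this output position is [3.4 1.9 -0.2]. Elementwise product with the kernel and sum: 1.9·1 + -0.2·-0.5.

2 -2.75 2.95
5.85 0.25 -0.85
1.7 4.45 -4.2
1.55 0.85 5.05
1.4 4.2 -0.4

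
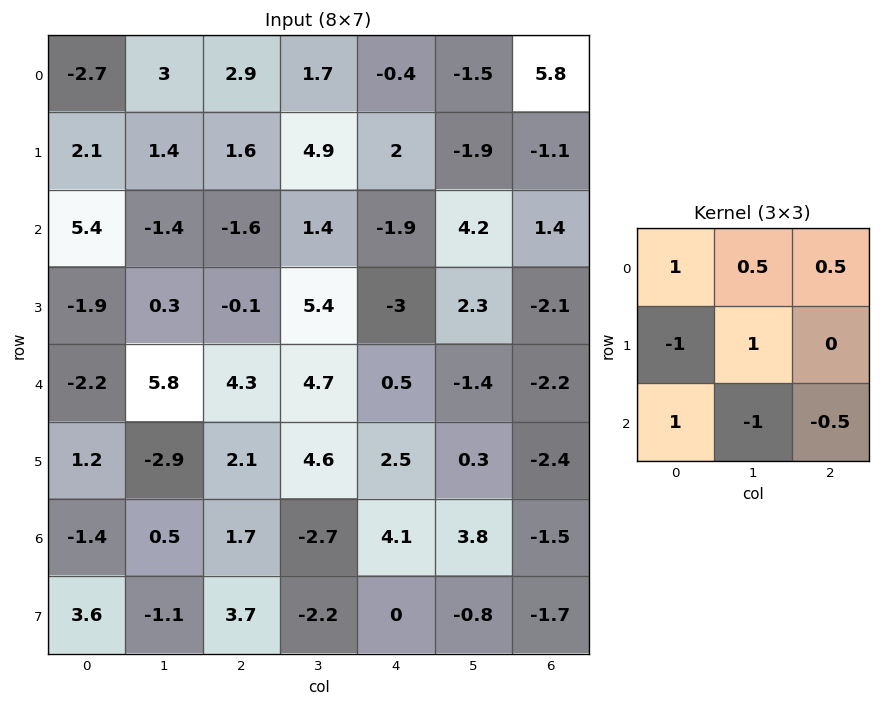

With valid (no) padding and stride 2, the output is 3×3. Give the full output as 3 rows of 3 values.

7.15 4.8 -8.95
-4.05 3 9.2
-4 11.75 -2.45

Output[0,0]: The receptive field on the input at this output position is [-2.7 3 2.9 / 2.1 1.4 1.6 / 5.4 -1.4 -1.6]. Elementwise product with the kernel and sum: -2.7·1 + 3·0.5 + 2.9·0.5 + 2.1·-1 + 1.4·1 + 5.4·1 + -1.4·-1 + -1.6·-0.5.
Output[0,1]: The receptive field on the input at this output position is [2.9 1.7 -0.4 / 1.6 4.9 2 / -1.6 1.4 -1.9]. Elementwise product with the kernel and sum: 2.9·1 + 1.7·0.5 + -0.4·0.5 + 1.6·-1 + 4.9·1 + -1.6·1 + 1.4·-1 + -1.9·-0.5.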